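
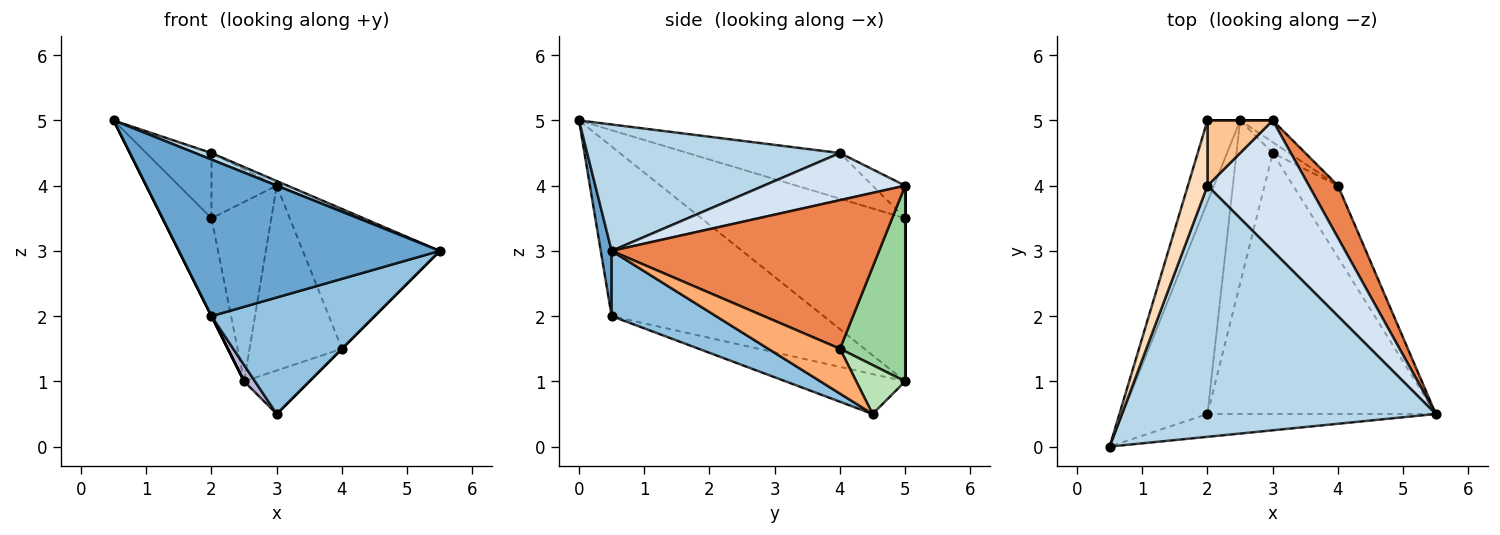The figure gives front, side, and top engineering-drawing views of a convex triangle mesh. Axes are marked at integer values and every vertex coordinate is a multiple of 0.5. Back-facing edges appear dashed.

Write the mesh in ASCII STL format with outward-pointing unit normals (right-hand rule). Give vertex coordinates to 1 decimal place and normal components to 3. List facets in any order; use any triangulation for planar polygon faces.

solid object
 facet normal 0.041 -0.989 -0.144
  outer loop
   vertex 2.0 0.5 2.0
   vertex 5.5 0.5 3.0
   vertex 0.5 0.0 5.0
  endloop
 endfacet
 facet normal 0.252 -0.394 -0.884
  outer loop
   vertex 2.0 0.5 2.0
   vertex 3.0 4.5 0.5
   vertex 5.5 0.5 3.0
  endloop
 endfacet
 facet normal 0.373 -0.024 0.927
  outer loop
   vertex 2.0 4.0 4.5
   vertex 0.5 0.0 5.0
   vertex 5.5 0.5 3.0
  endloop
 endfacet
 facet normal 0.421 0.032 0.907
  outer loop
   vertex 2.0 4.0 4.5
   vertex 5.5 0.5 3.0
   vertex 3.0 5.0 4.0
  endloop
 endfacet
 facet normal 0.877 0.449 0.171
  outer loop
   vertex 4.0 4.0 1.5
   vertex 3.0 5.0 4.0
   vertex 5.5 0.5 3.0
  endloop
 endfacet
 facet normal 0.707 0.000 -0.707
  outer loop
   vertex 4.0 4.0 1.5
   vertex 5.5 0.5 3.0
   vertex 3.0 4.5 0.5
  endloop
 endfacet
 facet normal -0.333 0.667 0.667
  outer loop
   vertex 2.0 5.0 3.5
   vertex 2.0 4.0 4.5
   vertex 3.0 5.0 4.0
  endloop
 endfacet
 facet normal -0.855 0.367 0.367
  outer loop
   vertex 2.0 5.0 3.5
   vertex 0.5 0.0 5.0
   vertex 2.0 4.0 4.5
  endloop
 endfacet
 facet normal 0.000 1.000 0.000
  outer loop
   vertex 2.5 5.0 1.0
   vertex 2.0 5.0 3.5
   vertex 3.0 5.0 4.0
  endloop
 endfacet
 facet normal 0.574 0.813 -0.096
  outer loop
   vertex 2.5 5.0 1.0
   vertex 3.0 5.0 4.0
   vertex 4.0 4.0 1.5
  endloop
 endfacet
 facet normal 0.588 0.784 -0.196
  outer loop
   vertex 2.5 5.0 1.0
   vertex 4.0 4.0 1.5
   vertex 3.0 4.5 0.5
  endloop
 endfacet
 facet normal -0.955 0.229 -0.191
  outer loop
   vertex 2.5 5.0 1.0
   vertex 0.5 0.0 5.0
   vertex 2.0 5.0 3.5
  endloop
 endfacet
 facet normal -0.894 0.000 -0.447
  outer loop
   vertex 2.5 5.0 1.0
   vertex 2.0 0.5 2.0
   vertex 0.5 0.0 5.0
  endloop
 endfacet
 facet normal -0.738 -0.067 -0.671
  outer loop
   vertex 2.5 5.0 1.0
   vertex 3.0 4.5 0.5
   vertex 2.0 0.5 2.0
  endloop
 endfacet
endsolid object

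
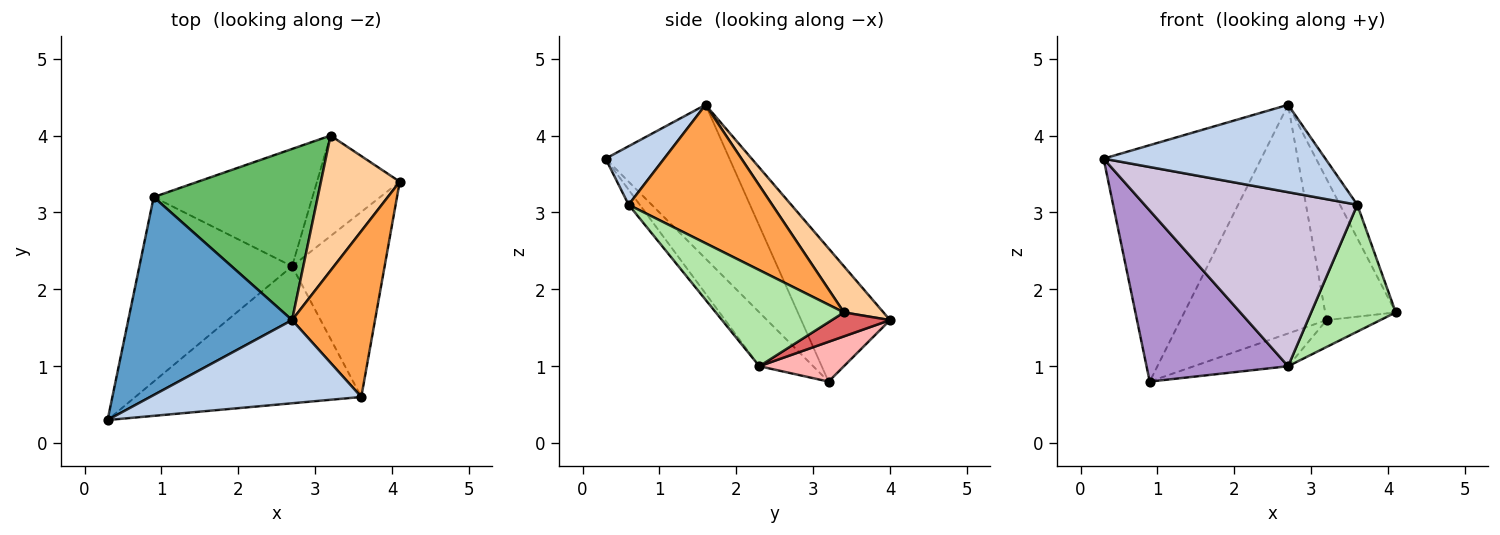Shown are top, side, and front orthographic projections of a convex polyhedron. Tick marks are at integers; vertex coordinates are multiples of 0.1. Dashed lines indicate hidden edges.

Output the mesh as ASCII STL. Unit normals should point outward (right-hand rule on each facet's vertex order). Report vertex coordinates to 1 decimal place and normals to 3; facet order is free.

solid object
 facet normal -0.516 0.657 0.550
  outer loop
   vertex 2.7 1.6 4.4
   vertex 0.9 3.2 0.8
   vertex 0.3 0.3 3.7
  endloop
 endfacet
 facet normal 0.188 -0.711 0.677
  outer loop
   vertex 3.6 0.6 3.1
   vertex 2.7 1.6 4.4
   vertex 0.3 0.3 3.7
  endloop
 endfacet
 facet normal 0.853 0.103 0.511
  outer loop
   vertex 3.6 0.6 3.1
   vertex 4.1 3.4 1.7
   vertex 2.7 1.6 4.4
  endloop
 endfacet
 facet normal 0.375 0.670 0.641
  outer loop
   vertex 3.2 4.0 1.6
   vertex 2.7 1.6 4.4
   vertex 4.1 3.4 1.7
  endloop
 endfacet
 facet normal -0.438 0.720 0.539
  outer loop
   vertex 3.2 4.0 1.6
   vertex 0.9 3.2 0.8
   vertex 2.7 1.6 4.4
  endloop
 endfacet
 facet normal 0.651 -0.429 -0.626
  outer loop
   vertex 2.7 2.3 1.0
   vertex 4.1 3.4 1.7
   vertex 3.6 0.6 3.1
  endloop
 endfacet
 facet normal 0.269 0.249 -0.930
  outer loop
   vertex 2.7 2.3 1.0
   vertex 3.2 4.0 1.6
   vertex 4.1 3.4 1.7
  endloop
 endfacet
 facet normal 0.235 0.261 -0.936
  outer loop
   vertex 2.7 2.3 1.0
   vertex 0.9 3.2 0.8
   vertex 3.2 4.0 1.6
  endloop
 endfacet
 facet normal -0.250 -0.658 -0.710
  outer loop
   vertex 2.7 2.3 1.0
   vertex 0.3 0.3 3.7
   vertex 0.9 3.2 0.8
  endloop
 endfacet
 facet normal -0.041 -0.785 -0.618
  outer loop
   vertex 2.7 2.3 1.0
   vertex 3.6 0.6 3.1
   vertex 0.3 0.3 3.7
  endloop
 endfacet
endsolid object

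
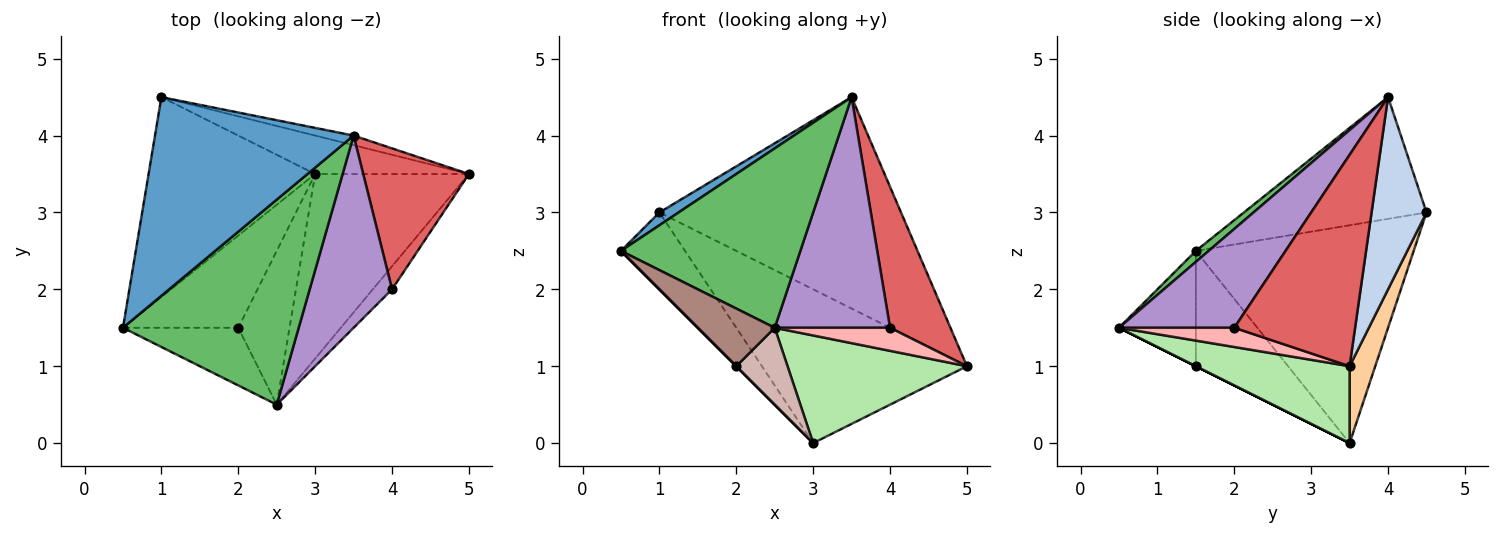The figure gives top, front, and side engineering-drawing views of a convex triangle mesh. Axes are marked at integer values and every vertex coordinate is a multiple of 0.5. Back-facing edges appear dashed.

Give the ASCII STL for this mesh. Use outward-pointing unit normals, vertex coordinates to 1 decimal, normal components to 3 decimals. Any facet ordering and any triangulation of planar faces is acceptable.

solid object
 facet normal -0.522 -0.055 0.851
  outer loop
   vertex 3.5 4.0 4.5
   vertex 1.0 4.5 3.0
   vertex 0.5 1.5 2.5
  endloop
 endfacet
 facet normal 0.221 0.974 -0.044
  outer loop
   vertex 3.5 4.0 4.5
   vertex 5.0 3.5 1.0
   vertex 1.0 4.5 3.0
  endloop
 endfacet
 facet normal -0.774 0.228 -0.592
  outer loop
   vertex 3.0 3.5 0.0
   vertex 0.5 1.5 2.5
   vertex 1.0 4.5 3.0
  endloop
 endfacet
 facet normal 0.120 0.963 -0.241
  outer loop
   vertex 3.0 3.5 0.0
   vertex 1.0 4.5 3.0
   vertex 5.0 3.5 1.0
  endloop
 endfacet
 facet normal 0.047 -0.658 0.752
  outer loop
   vertex 2.5 0.5 1.5
   vertex 3.5 4.0 4.5
   vertex 0.5 1.5 2.5
  endloop
 endfacet
 facet normal 0.396 -0.463 -0.793
  outer loop
   vertex 2.5 0.5 1.5
   vertex 3.0 3.5 0.0
   vertex 5.0 3.5 1.0
  endloop
 endfacet
 facet normal 0.816 -0.408 0.408
  outer loop
   vertex 4.0 2.0 1.5
   vertex 5.0 3.5 1.0
   vertex 3.5 4.0 4.5
  endloop
 endfacet
 facet normal 0.577 -0.577 -0.577
  outer loop
   vertex 4.0 2.0 1.5
   vertex 2.5 0.5 1.5
   vertex 5.0 3.5 1.0
  endloop
 endfacet
 facet normal 0.609 -0.609 0.508
  outer loop
   vertex 4.0 2.0 1.5
   vertex 3.5 4.0 4.5
   vertex 2.5 0.5 1.5
  endloop
 endfacet
 facet normal -0.707 0.000 -0.707
  outer loop
   vertex 2.0 1.5 1.0
   vertex 0.5 1.5 2.5
   vertex 3.0 3.5 0.0
  endloop
 endfacet
 facet normal -0.577 -0.577 -0.577
  outer loop
   vertex 2.0 1.5 1.0
   vertex 2.5 0.5 1.5
   vertex 0.5 1.5 2.5
  endloop
 endfacet
 facet normal 0.000 -0.447 -0.894
  outer loop
   vertex 2.0 1.5 1.0
   vertex 3.0 3.5 0.0
   vertex 2.5 0.5 1.5
  endloop
 endfacet
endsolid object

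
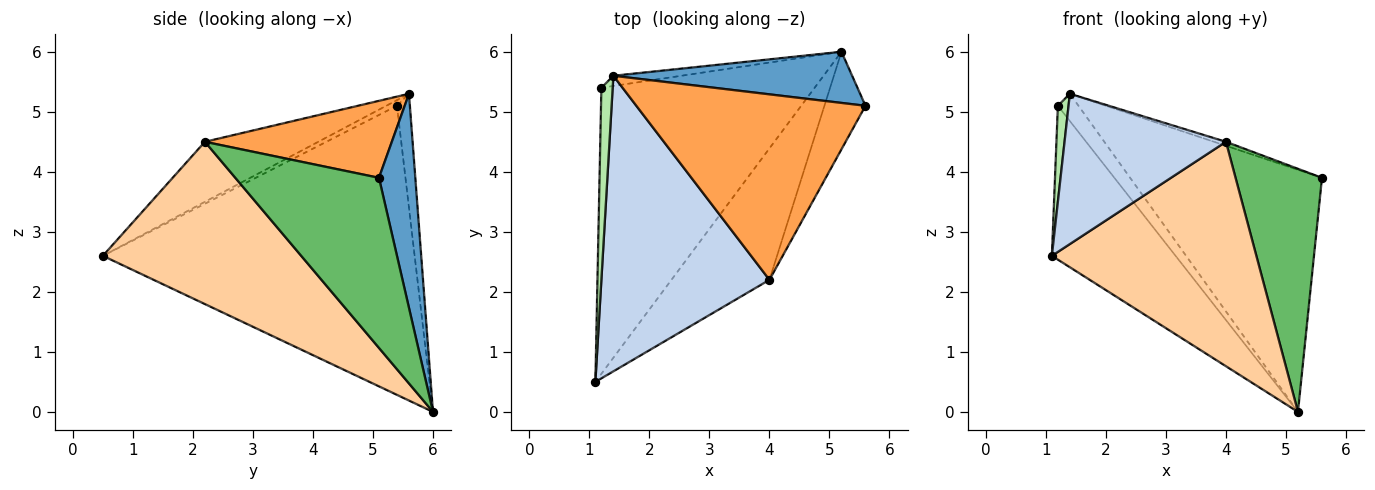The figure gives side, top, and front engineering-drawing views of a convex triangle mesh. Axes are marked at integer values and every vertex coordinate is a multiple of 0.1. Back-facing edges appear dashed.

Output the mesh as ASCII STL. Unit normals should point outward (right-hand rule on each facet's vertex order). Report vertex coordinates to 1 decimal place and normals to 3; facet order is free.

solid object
 facet normal 0.182 0.962 0.203
  outer loop
   vertex 5.2 6.0 0.0
   vertex 1.4 5.6 5.3
   vertex 5.6 5.1 3.9
  endloop
 endfacet
 facet normal -0.303 -0.432 0.849
  outer loop
   vertex 4.0 2.2 4.5
   vertex 1.4 5.6 5.3
   vertex 1.1 0.5 2.6
  endloop
 endfacet
 facet normal 0.318 0.020 0.948
  outer loop
   vertex 4.0 2.2 4.5
   vertex 5.6 5.1 3.9
   vertex 1.4 5.6 5.3
  endloop
 endfacet
 facet normal 0.642 -0.662 -0.388
  outer loop
   vertex 4.0 2.2 4.5
   vertex 1.1 0.5 2.6
   vertex 5.2 6.0 0.0
  endloop
 endfacet
 facet normal 0.839 -0.505 -0.203
  outer loop
   vertex 4.0 2.2 4.5
   vertex 5.2 6.0 0.0
   vertex 5.6 5.1 3.9
  endloop
 endfacet
 facet normal -0.408 -0.408 0.816
  outer loop
   vertex 1.2 5.4 5.1
   vertex 1.1 0.5 2.6
   vertex 1.4 5.6 5.3
  endloop
 endfacet
 facet normal -0.767 0.304 -0.565
  outer loop
   vertex 1.2 5.4 5.1
   vertex 5.2 6.0 0.0
   vertex 1.1 0.5 2.6
  endloop
 endfacet
 facet normal -0.506 0.808 -0.302
  outer loop
   vertex 1.2 5.4 5.1
   vertex 1.4 5.6 5.3
   vertex 5.2 6.0 0.0
  endloop
 endfacet
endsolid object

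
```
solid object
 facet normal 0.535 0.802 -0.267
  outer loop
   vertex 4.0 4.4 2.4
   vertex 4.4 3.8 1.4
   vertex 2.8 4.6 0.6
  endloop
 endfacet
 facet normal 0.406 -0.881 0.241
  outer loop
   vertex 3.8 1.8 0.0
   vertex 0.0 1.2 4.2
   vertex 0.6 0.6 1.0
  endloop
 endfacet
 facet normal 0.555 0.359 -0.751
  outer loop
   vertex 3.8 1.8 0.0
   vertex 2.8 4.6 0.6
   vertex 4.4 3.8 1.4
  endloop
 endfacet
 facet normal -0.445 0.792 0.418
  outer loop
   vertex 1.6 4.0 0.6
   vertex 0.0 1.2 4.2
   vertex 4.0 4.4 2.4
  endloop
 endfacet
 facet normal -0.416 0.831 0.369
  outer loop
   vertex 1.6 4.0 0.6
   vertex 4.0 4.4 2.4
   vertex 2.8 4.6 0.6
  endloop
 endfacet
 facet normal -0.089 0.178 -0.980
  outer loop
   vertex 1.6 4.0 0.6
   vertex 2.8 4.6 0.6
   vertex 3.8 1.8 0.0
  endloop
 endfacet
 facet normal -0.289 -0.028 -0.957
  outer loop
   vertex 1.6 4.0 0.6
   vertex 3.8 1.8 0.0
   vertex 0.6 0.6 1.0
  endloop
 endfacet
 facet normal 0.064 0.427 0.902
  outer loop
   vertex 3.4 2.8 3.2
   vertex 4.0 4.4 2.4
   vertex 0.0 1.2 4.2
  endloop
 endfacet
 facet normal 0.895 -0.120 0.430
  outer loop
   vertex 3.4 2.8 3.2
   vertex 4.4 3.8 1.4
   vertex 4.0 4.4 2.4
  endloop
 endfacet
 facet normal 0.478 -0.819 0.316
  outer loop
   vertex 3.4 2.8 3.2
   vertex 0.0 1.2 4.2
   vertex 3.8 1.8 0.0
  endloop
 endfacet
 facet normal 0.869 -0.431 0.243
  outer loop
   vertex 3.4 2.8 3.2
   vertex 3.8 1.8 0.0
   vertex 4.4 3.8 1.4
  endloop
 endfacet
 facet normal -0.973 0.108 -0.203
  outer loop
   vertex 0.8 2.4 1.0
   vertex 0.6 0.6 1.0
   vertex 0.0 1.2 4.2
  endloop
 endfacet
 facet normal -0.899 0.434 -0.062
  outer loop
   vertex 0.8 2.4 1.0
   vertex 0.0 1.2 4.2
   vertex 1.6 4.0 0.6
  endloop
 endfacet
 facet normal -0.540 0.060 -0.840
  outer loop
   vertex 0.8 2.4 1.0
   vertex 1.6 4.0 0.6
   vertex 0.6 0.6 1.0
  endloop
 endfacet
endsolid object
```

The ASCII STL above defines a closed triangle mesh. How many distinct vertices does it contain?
9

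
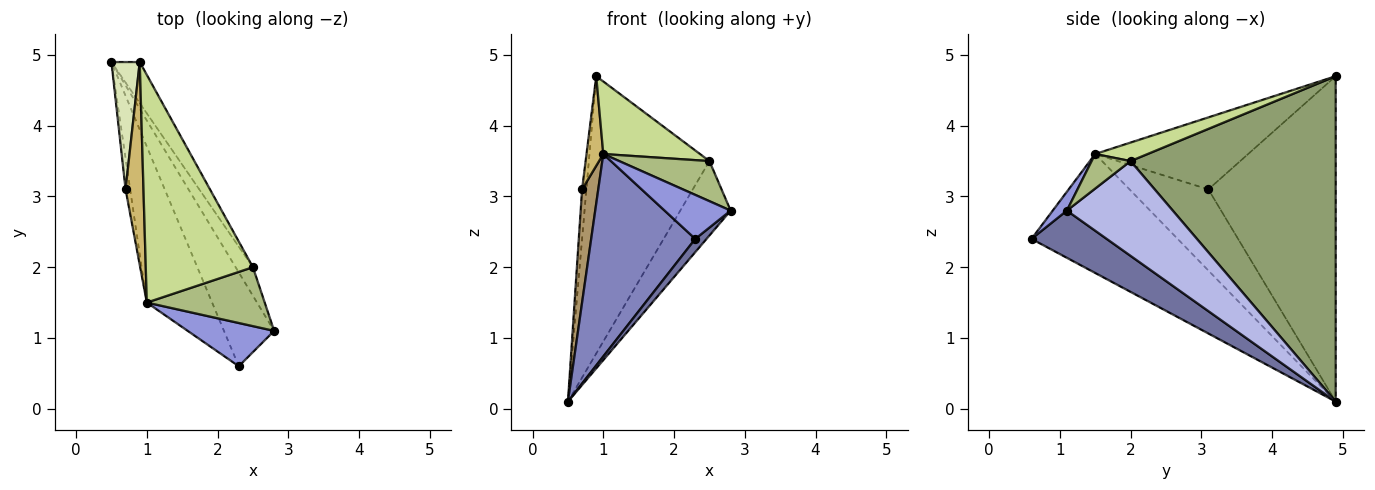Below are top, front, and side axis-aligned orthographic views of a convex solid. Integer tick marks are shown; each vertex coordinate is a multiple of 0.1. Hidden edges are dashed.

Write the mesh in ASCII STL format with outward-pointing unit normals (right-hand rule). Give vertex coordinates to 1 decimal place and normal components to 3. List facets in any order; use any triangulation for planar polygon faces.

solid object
 facet normal 0.682 -0.102 -0.724
  outer loop
   vertex 2.3 0.6 2.4
   vertex 0.5 4.9 0.1
   vertex 2.8 1.1 2.8
  endloop
 endfacet
 facet normal -0.744 -0.530 -0.408
  outer loop
   vertex 1.0 1.5 3.6
   vertex 0.5 4.9 0.1
   vertex 2.3 0.6 2.4
  endloop
 endfacet
 facet normal 0.151 -0.705 0.693
  outer loop
   vertex 1.0 1.5 3.6
   vertex 2.3 0.6 2.4
   vertex 2.8 1.1 2.8
  endloop
 endfacet
 facet normal 0.891 0.424 -0.163
  outer loop
   vertex 2.5 2.0 3.5
   vertex 2.8 1.1 2.8
   vertex 0.5 4.9 0.1
  endloop
 endfacet
 facet normal 0.860 0.505 -0.075
  outer loop
   vertex 2.5 2.0 3.5
   vertex 0.5 4.9 0.1
   vertex 0.9 4.9 4.7
  endloop
 endfacet
 facet normal 0.236 -0.546 0.804
  outer loop
   vertex 2.5 2.0 3.5
   vertex 1.0 1.5 3.6
   vertex 2.8 1.1 2.8
  endloop
 endfacet
 facet normal 0.162 -0.299 0.940
  outer loop
   vertex 2.5 2.0 3.5
   vertex 0.9 4.9 4.7
   vertex 1.0 1.5 3.6
  endloop
 endfacet
 facet normal -0.996 0.034 0.087
  outer loop
   vertex 0.7 3.1 3.1
   vertex 0.9 4.9 4.7
   vertex 0.5 4.9 0.1
  endloop
 endfacet
 facet normal -0.978 -0.201 -0.055
  outer loop
   vertex 0.7 3.1 3.1
   vertex 0.5 4.9 0.1
   vertex 1.0 1.5 3.6
  endloop
 endfacet
 facet normal -0.965 -0.106 0.240
  outer loop
   vertex 0.7 3.1 3.1
   vertex 1.0 1.5 3.6
   vertex 0.9 4.9 4.7
  endloop
 endfacet
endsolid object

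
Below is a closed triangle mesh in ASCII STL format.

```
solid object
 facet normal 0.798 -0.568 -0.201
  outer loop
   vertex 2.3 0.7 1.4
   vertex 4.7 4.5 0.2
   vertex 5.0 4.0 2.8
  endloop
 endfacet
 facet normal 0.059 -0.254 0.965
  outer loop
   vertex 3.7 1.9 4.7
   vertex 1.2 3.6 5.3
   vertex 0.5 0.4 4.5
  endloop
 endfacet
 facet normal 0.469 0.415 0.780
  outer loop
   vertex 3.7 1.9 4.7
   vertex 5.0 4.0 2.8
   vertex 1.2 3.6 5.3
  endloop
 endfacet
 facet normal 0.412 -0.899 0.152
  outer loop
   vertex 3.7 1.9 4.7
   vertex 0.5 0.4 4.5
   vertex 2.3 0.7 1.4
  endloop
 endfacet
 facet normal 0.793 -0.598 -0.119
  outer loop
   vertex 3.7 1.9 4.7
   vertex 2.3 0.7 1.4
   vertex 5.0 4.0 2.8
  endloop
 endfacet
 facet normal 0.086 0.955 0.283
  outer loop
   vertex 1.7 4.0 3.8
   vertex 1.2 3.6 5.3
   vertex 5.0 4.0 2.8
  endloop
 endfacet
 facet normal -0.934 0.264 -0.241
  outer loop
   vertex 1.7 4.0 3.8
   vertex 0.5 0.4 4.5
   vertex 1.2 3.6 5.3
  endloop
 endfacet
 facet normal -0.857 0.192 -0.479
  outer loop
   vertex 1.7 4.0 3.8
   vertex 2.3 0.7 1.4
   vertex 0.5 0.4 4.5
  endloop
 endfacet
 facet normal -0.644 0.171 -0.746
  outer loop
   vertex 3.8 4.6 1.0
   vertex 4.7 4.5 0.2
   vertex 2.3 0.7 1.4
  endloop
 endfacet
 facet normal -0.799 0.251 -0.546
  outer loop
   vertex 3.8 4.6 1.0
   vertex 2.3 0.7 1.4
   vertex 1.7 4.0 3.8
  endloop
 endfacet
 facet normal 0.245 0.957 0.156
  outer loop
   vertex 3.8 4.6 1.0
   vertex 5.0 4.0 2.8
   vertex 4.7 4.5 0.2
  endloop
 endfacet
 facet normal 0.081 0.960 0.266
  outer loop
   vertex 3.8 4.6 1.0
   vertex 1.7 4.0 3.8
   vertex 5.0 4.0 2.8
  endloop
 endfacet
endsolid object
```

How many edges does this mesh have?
18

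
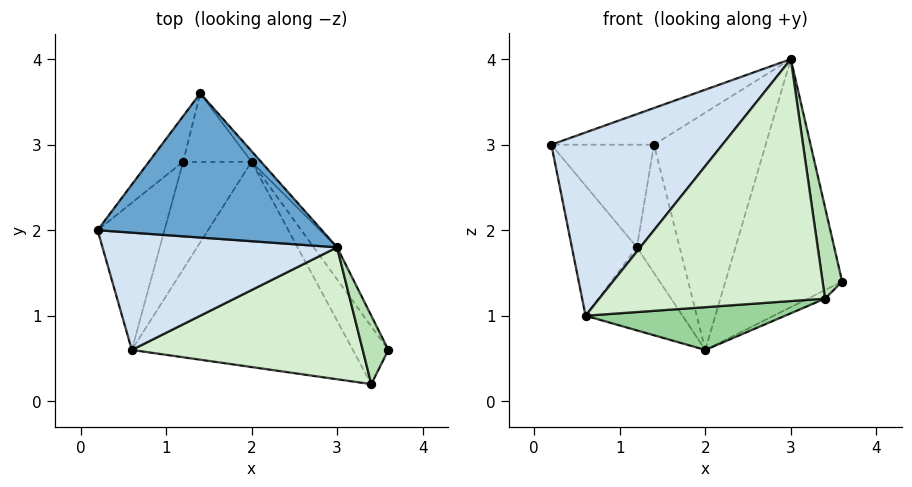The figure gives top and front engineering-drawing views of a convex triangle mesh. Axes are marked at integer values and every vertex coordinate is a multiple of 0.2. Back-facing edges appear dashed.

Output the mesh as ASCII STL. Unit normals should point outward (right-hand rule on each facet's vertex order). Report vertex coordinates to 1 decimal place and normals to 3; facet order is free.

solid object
 facet normal -0.312 0.234 0.921
  outer loop
   vertex 3.0 1.8 4.0
   vertex 1.4 3.6 3.0
   vertex 0.2 2.0 3.0
  endloop
 endfacet
 facet normal 0.819 0.569 -0.074
  outer loop
   vertex 2.0 2.8 0.6
   vertex 3.0 1.8 4.0
   vertex 3.6 0.6 1.4
  endloop
 endfacet
 facet normal 0.755 0.655 -0.029
  outer loop
   vertex 2.0 2.8 0.6
   vertex 1.4 3.6 3.0
   vertex 3.0 1.8 4.0
  endloop
 endfacet
 facet normal -0.245 -0.817 0.523
  outer loop
   vertex 0.6 0.6 1.0
   vertex 3.0 1.8 4.0
   vertex 0.2 2.0 3.0
  endloop
 endfacet
 facet normal -0.773 0.580 -0.258
  outer loop
   vertex 1.2 2.8 1.8
   vertex 0.2 2.0 3.0
   vertex 1.4 3.6 3.0
  endloop
 endfacet
 facet normal -0.577 0.721 -0.384
  outer loop
   vertex 1.2 2.8 1.8
   vertex 1.4 3.6 3.0
   vertex 2.0 2.8 0.6
  endloop
 endfacet
 facet normal -0.819 0.380 -0.430
  outer loop
   vertex 1.2 2.8 1.8
   vertex 0.6 0.6 1.0
   vertex 0.2 2.0 3.0
  endloop
 endfacet
 facet normal -0.765 0.394 -0.510
  outer loop
   vertex 1.2 2.8 1.8
   vertex 2.0 2.8 0.6
   vertex 0.6 0.6 1.0
  endloop
 endfacet
 facet normal 0.571 0.120 -0.812
  outer loop
   vertex 3.4 0.2 1.2
   vertex 2.0 2.8 0.6
   vertex 3.6 0.6 1.4
  endloop
 endfacet
 facet normal 0.041 -0.204 -0.978
  outer loop
   vertex 3.4 0.2 1.2
   vertex 0.6 0.6 1.0
   vertex 2.0 2.8 0.6
  endloop
 endfacet
 facet normal 0.707 -0.566 0.424
  outer loop
   vertex 3.4 0.2 1.2
   vertex 3.6 0.6 1.4
   vertex 3.0 1.8 4.0
  endloop
 endfacet
 facet normal -0.158 -0.867 0.473
  outer loop
   vertex 3.4 0.2 1.2
   vertex 3.0 1.8 4.0
   vertex 0.6 0.6 1.0
  endloop
 endfacet
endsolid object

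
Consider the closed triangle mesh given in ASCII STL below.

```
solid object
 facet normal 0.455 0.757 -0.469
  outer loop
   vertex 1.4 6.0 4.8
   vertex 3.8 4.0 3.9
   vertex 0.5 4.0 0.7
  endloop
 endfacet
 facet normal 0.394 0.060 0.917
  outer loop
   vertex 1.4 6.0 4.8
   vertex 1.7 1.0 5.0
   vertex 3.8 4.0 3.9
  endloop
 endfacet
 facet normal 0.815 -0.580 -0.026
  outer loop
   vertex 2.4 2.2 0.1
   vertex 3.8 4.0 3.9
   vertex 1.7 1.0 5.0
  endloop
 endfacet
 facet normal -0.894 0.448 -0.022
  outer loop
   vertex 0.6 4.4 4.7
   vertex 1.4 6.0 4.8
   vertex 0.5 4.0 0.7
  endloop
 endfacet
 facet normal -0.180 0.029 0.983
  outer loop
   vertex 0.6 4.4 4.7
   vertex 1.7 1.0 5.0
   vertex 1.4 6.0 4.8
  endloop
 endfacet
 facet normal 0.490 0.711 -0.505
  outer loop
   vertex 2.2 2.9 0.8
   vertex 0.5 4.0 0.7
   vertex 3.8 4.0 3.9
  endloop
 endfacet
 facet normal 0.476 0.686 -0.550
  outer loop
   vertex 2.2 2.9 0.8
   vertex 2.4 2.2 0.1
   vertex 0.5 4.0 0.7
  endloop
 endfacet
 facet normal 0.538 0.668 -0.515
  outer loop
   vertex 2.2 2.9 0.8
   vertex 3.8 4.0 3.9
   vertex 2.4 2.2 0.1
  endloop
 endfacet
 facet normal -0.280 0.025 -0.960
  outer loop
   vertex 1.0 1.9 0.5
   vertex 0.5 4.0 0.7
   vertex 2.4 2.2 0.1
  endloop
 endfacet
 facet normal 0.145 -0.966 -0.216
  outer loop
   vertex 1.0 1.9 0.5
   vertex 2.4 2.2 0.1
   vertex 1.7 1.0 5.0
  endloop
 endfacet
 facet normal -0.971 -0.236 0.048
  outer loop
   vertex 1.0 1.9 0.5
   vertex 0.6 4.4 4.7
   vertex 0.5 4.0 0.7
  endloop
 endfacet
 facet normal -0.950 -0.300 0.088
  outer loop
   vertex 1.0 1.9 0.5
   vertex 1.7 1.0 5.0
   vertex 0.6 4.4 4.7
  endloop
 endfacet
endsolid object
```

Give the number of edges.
18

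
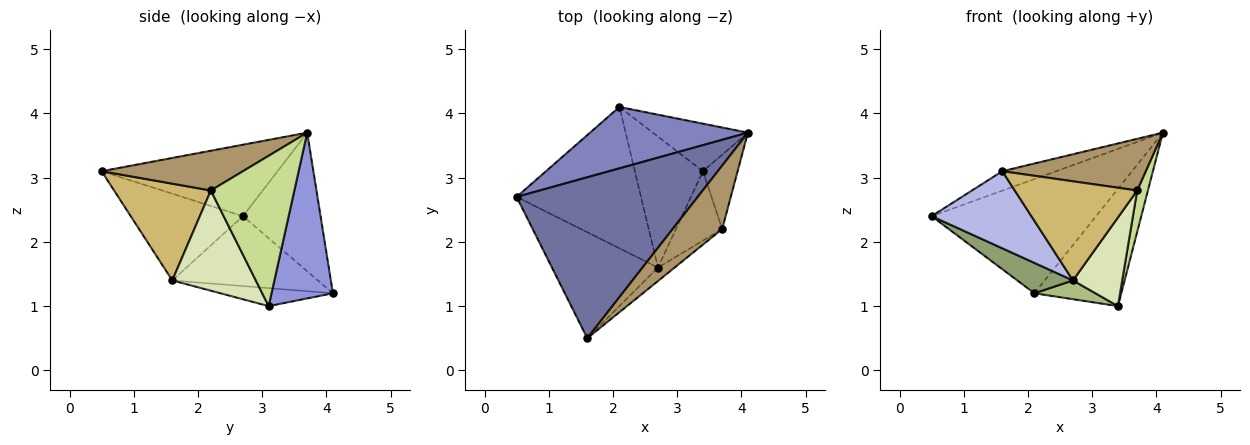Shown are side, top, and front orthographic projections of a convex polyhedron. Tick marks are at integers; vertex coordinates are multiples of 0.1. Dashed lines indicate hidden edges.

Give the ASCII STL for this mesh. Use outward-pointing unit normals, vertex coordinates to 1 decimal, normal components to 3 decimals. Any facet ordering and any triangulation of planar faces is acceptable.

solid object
 facet normal -0.365 0.112 0.924
  outer loop
   vertex 1.6 0.5 3.1
   vertex 4.1 3.7 3.7
   vertex 0.5 2.7 2.4
  endloop
 endfacet
 facet normal -0.384 0.813 0.437
  outer loop
   vertex 2.1 4.1 1.2
   vertex 0.5 2.7 2.4
   vertex 4.1 3.7 3.7
  endloop
 endfacet
 facet normal 0.548 0.775 -0.314
  outer loop
   vertex 2.1 4.1 1.2
   vertex 4.1 3.7 3.7
   vertex 3.4 3.1 1.0
  endloop
 endfacet
 facet normal -0.552 -0.491 -0.674
  outer loop
   vertex 2.7 1.6 1.4
   vertex 1.6 0.5 3.1
   vertex 0.5 2.7 2.4
  endloop
 endfacet
 facet normal -0.482 -0.184 -0.857
  outer loop
   vertex 2.7 1.6 1.4
   vertex 0.5 2.7 2.4
   vertex 2.1 4.1 1.2
  endloop
 endfacet
 facet normal -0.253 -0.137 -0.958
  outer loop
   vertex 2.7 1.6 1.4
   vertex 2.1 4.1 1.2
   vertex 3.4 3.1 1.0
  endloop
 endfacet
 facet normal 0.967 -0.124 -0.223
  outer loop
   vertex 3.7 2.2 2.8
   vertex 3.4 3.1 1.0
   vertex 4.1 3.7 3.7
  endloop
 endfacet
 facet normal 0.800 -0.472 -0.369
  outer loop
   vertex 3.7 2.2 2.8
   vertex 2.7 1.6 1.4
   vertex 3.4 3.1 1.0
  endloop
 endfacet
 facet normal 0.528 -0.536 0.659
  outer loop
   vertex 3.7 2.2 2.8
   vertex 4.1 3.7 3.7
   vertex 1.6 0.5 3.1
  endloop
 endfacet
 facet normal 0.616 -0.780 -0.106
  outer loop
   vertex 3.7 2.2 2.8
   vertex 1.6 0.5 3.1
   vertex 2.7 1.6 1.4
  endloop
 endfacet
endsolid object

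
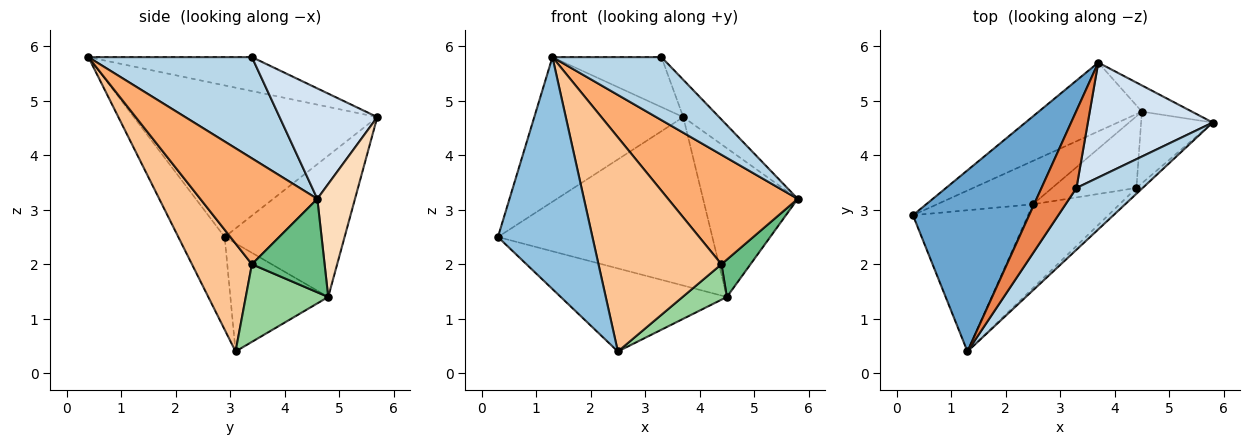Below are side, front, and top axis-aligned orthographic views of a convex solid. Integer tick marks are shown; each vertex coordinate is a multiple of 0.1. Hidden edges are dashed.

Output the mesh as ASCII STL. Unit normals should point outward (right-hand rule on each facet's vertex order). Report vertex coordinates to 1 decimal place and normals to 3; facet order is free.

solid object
 facet normal -0.714 0.437 0.547
  outer loop
   vertex 3.7 5.7 4.7
   vertex 0.3 2.9 2.5
   vertex 1.3 0.4 5.8
  endloop
 endfacet
 facet normal -0.386 -0.788 -0.480
  outer loop
   vertex 2.5 3.1 0.4
   vertex 1.3 0.4 5.8
   vertex 0.3 2.9 2.5
  endloop
 endfacet
 facet normal 0.731 -0.487 0.478
  outer loop
   vertex 3.3 3.4 5.8
   vertex 1.3 0.4 5.8
   vertex 5.8 4.6 3.2
  endloop
 endfacet
 facet normal 0.644 0.236 0.728
  outer loop
   vertex 3.3 3.4 5.8
   vertex 5.8 4.6 3.2
   vertex 3.7 5.7 4.7
  endloop
 endfacet
 facet normal -0.632 0.421 0.651
  outer loop
   vertex 3.3 3.4 5.8
   vertex 3.7 5.7 4.7
   vertex 1.3 0.4 5.8
  endloop
 endfacet
 facet normal 0.670 -0.742 -0.039
  outer loop
   vertex 4.4 3.4 2.0
   vertex 5.8 4.6 3.2
   vertex 1.3 0.4 5.8
  endloop
 endfacet
 facet normal 0.413 -0.848 -0.332
  outer loop
   vertex 4.4 3.4 2.0
   vertex 1.3 0.4 5.8
   vertex 2.5 3.1 0.4
  endloop
 endfacet
 facet normal 0.365 0.917 -0.162
  outer loop
   vertex 4.5 4.8 1.4
   vertex 3.7 5.7 4.7
   vertex 5.8 4.6 3.2
  endloop
 endfacet
 facet normal 0.756 -0.303 -0.580
  outer loop
   vertex 4.5 4.8 1.4
   vertex 5.8 4.6 3.2
   vertex 4.4 3.4 2.0
  endloop
 endfacet
 facet normal 0.636 -0.342 -0.692
  outer loop
   vertex 4.5 4.8 1.4
   vertex 4.4 3.4 2.0
   vertex 2.5 3.1 0.4
  endloop
 endfacet
 facet normal -0.460 0.822 -0.336
  outer loop
   vertex 4.5 4.8 1.4
   vertex 0.3 2.9 2.5
   vertex 3.7 5.7 4.7
  endloop
 endfacet
 facet normal -0.463 0.786 -0.410
  outer loop
   vertex 4.5 4.8 1.4
   vertex 2.5 3.1 0.4
   vertex 0.3 2.9 2.5
  endloop
 endfacet
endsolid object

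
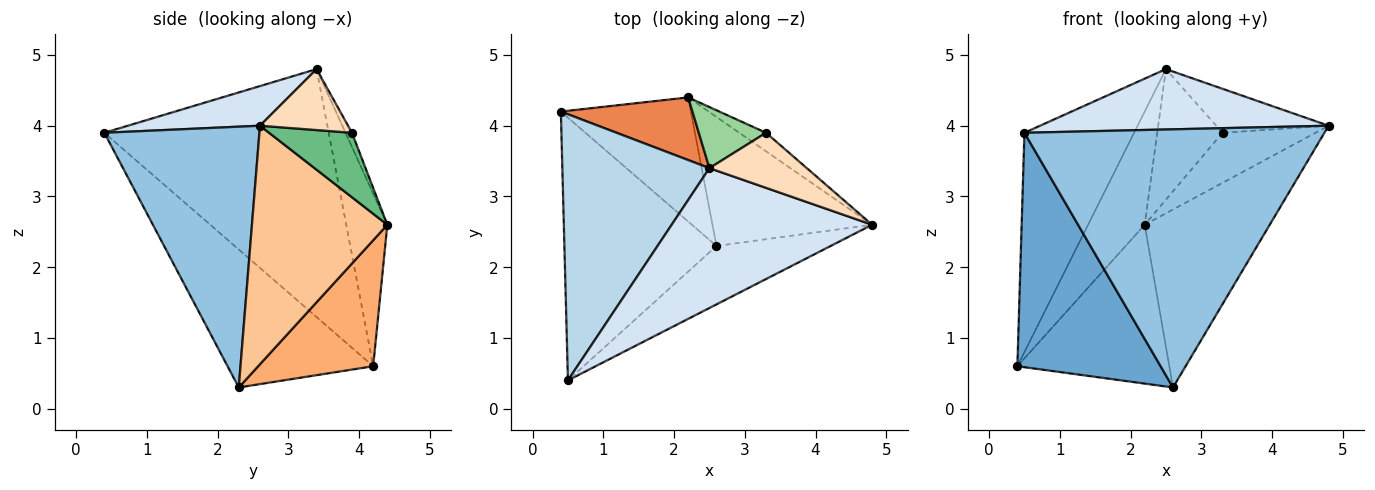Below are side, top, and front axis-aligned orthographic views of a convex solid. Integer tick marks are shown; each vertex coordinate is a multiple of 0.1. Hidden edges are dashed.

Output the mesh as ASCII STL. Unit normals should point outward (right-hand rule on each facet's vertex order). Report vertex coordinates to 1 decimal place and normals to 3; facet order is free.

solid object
 facet normal -0.560 -0.551 -0.618
  outer loop
   vertex 2.6 2.3 0.3
   vertex 0.5 0.4 3.9
   vertex 0.4 4.2 0.6
  endloop
 endfacet
 facet normal 0.450 -0.871 -0.197
  outer loop
   vertex 2.6 2.3 0.3
   vertex 4.8 2.6 4.0
   vertex 0.5 0.4 3.9
  endloop
 endfacet
 facet normal -0.793 0.388 0.470
  outer loop
   vertex 2.5 3.4 4.8
   vertex 0.4 4.2 0.6
   vertex 0.5 0.4 3.9
  endloop
 endfacet
 facet normal 0.179 -0.390 0.903
  outer loop
   vertex 2.5 3.4 4.8
   vertex 0.5 0.4 3.9
   vertex 4.8 2.6 4.0
  endloop
 endfacet
 facet normal -0.536 0.738 0.409
  outer loop
   vertex 2.2 4.4 2.6
   vertex 0.4 4.2 0.6
   vertex 2.5 3.4 4.8
  endloop
 endfacet
 facet normal 0.512 0.677 -0.529
  outer loop
   vertex 2.2 4.4 2.6
   vertex 2.6 2.3 0.3
   vertex 0.4 4.2 0.6
  endloop
 endfacet
 facet normal 0.659 0.609 -0.441
  outer loop
   vertex 2.2 4.4 2.6
   vertex 4.8 2.6 4.0
   vertex 2.6 2.3 0.3
  endloop
 endfacet
 facet normal 0.439 0.561 0.702
  outer loop
   vertex 3.3 3.9 3.9
   vertex 2.5 3.4 4.8
   vertex 4.8 2.6 4.0
  endloop
 endfacet
 facet normal 0.641 0.720 -0.266
  outer loop
   vertex 3.3 3.9 3.9
   vertex 4.8 2.6 4.0
   vertex 2.2 4.4 2.6
  endloop
 endfacet
 facet normal -0.089 0.902 0.422
  outer loop
   vertex 3.3 3.9 3.9
   vertex 2.2 4.4 2.6
   vertex 2.5 3.4 4.8
  endloop
 endfacet
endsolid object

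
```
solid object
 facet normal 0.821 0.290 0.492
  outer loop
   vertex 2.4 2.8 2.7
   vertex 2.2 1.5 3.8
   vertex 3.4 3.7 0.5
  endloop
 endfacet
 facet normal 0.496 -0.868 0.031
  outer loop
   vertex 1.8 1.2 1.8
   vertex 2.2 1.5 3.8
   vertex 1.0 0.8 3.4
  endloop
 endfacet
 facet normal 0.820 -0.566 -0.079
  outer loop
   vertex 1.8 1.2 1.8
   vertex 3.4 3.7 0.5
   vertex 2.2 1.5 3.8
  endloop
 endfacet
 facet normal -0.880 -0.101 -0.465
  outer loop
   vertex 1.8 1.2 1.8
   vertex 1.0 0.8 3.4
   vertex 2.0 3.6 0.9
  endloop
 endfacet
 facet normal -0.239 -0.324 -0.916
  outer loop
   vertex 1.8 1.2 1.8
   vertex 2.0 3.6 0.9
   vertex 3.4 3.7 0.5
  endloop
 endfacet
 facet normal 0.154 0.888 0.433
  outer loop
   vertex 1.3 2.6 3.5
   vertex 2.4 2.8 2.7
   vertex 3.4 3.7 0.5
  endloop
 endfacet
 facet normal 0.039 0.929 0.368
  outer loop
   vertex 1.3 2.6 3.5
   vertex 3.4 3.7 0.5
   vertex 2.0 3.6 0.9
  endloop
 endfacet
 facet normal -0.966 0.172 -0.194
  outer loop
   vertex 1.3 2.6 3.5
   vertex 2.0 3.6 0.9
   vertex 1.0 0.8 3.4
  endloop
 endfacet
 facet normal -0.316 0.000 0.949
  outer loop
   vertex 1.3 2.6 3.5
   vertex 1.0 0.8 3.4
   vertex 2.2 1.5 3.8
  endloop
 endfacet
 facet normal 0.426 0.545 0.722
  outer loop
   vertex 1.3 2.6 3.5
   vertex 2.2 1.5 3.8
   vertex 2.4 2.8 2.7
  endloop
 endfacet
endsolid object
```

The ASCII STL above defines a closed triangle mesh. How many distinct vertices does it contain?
7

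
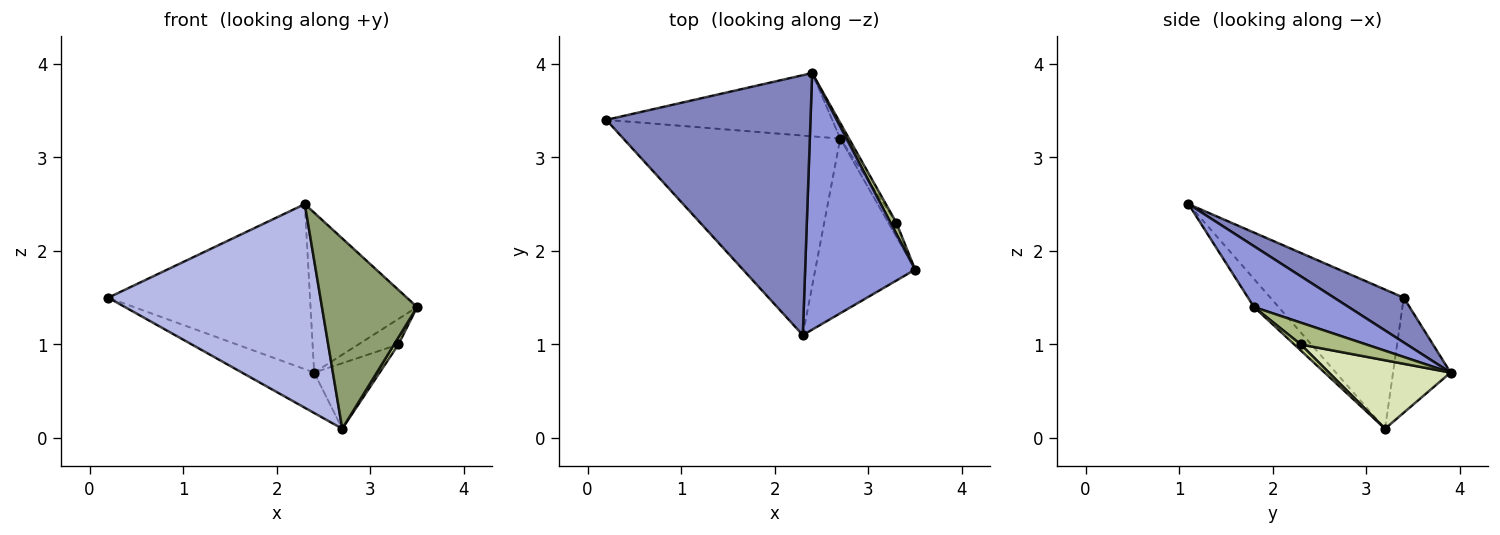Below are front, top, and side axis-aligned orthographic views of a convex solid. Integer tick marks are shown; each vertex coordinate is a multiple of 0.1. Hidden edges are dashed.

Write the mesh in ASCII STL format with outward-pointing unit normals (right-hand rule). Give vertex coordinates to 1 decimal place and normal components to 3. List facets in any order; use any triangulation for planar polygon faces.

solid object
 facet normal -0.394 0.495 -0.774
  outer loop
   vertex 2.7 3.2 0.1
   vertex 0.2 3.4 1.5
   vertex 2.4 3.9 0.7
  endloop
 endfacet
 facet normal 0.182 0.527 0.830
  outer loop
   vertex 2.3 1.1 2.5
   vertex 2.4 3.9 0.7
   vertex 0.2 3.4 1.5
  endloop
 endfacet
 facet normal 0.425 0.479 0.768
  outer loop
   vertex 2.3 1.1 2.5
   vertex 3.5 1.8 1.4
   vertex 2.4 3.9 0.7
  endloop
 endfacet
 facet normal -0.410 -0.652 -0.638
  outer loop
   vertex 2.3 1.1 2.5
   vertex 0.2 3.4 1.5
   vertex 2.7 3.2 0.1
  endloop
 endfacet
 facet normal -0.187 -0.724 -0.664
  outer loop
   vertex 2.3 1.1 2.5
   vertex 2.7 3.2 0.1
   vertex 3.5 1.8 1.4
  endloop
 endfacet
 facet normal 0.832 0.509 0.221
  outer loop
   vertex 3.3 2.3 1.0
   vertex 2.4 3.9 0.7
   vertex 3.5 1.8 1.4
  endloop
 endfacet
 facet normal 0.557 -0.371 -0.743
  outer loop
   vertex 3.3 2.3 1.0
   vertex 3.5 1.8 1.4
   vertex 2.7 3.2 0.1
  endloop
 endfacet
 facet normal 0.875 0.471 -0.112
  outer loop
   vertex 3.3 2.3 1.0
   vertex 2.7 3.2 0.1
   vertex 2.4 3.9 0.7
  endloop
 endfacet
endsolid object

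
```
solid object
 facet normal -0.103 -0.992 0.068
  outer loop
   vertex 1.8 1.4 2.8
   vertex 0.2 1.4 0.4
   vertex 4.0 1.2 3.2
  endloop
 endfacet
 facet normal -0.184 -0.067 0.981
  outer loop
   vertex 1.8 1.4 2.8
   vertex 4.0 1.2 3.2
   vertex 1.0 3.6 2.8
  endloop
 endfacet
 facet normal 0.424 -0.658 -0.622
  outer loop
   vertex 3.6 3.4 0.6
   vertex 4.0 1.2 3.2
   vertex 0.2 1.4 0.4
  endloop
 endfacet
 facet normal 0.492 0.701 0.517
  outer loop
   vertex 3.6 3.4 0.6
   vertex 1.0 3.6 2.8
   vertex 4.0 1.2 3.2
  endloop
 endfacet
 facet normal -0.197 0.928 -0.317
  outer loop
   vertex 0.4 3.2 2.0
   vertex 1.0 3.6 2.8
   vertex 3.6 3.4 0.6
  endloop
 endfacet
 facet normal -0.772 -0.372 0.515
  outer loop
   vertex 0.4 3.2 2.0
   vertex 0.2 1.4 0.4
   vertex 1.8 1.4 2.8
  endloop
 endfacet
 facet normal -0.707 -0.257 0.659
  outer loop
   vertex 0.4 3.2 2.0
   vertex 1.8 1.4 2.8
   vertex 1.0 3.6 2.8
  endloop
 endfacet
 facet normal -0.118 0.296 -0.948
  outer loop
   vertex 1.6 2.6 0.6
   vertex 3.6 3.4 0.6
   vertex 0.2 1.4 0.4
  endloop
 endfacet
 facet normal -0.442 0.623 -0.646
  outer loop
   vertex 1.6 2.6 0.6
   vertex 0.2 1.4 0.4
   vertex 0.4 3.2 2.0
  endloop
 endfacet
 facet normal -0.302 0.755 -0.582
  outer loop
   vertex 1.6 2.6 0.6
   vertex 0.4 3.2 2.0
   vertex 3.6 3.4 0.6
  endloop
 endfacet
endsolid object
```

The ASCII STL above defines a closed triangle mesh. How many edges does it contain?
15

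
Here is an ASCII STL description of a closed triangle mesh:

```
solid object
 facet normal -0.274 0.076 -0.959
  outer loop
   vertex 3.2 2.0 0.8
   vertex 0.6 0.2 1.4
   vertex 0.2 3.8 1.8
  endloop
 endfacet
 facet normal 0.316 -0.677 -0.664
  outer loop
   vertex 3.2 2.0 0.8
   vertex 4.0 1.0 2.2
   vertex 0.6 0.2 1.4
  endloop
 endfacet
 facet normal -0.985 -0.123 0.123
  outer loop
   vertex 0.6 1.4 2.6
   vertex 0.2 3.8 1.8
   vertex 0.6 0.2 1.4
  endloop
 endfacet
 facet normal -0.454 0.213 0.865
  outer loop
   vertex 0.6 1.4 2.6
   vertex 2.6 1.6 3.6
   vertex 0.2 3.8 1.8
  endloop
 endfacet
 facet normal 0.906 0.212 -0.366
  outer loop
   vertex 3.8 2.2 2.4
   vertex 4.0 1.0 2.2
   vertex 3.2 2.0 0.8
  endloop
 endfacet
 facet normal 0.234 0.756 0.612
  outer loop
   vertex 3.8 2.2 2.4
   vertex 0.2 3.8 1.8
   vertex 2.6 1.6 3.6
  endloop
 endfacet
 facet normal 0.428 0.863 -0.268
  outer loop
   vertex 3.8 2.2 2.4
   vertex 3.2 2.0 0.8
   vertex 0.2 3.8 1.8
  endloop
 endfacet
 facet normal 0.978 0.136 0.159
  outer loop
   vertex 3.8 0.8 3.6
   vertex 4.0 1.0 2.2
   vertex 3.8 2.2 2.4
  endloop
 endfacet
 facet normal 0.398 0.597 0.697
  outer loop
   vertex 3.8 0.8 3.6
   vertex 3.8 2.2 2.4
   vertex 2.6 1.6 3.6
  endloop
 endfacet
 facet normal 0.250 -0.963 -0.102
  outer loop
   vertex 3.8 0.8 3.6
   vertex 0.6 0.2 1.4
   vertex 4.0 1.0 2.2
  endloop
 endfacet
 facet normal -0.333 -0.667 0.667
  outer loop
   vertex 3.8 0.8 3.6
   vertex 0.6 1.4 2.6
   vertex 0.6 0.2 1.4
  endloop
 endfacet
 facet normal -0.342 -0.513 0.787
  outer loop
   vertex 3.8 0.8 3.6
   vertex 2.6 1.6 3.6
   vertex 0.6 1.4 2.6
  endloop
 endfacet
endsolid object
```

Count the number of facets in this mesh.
12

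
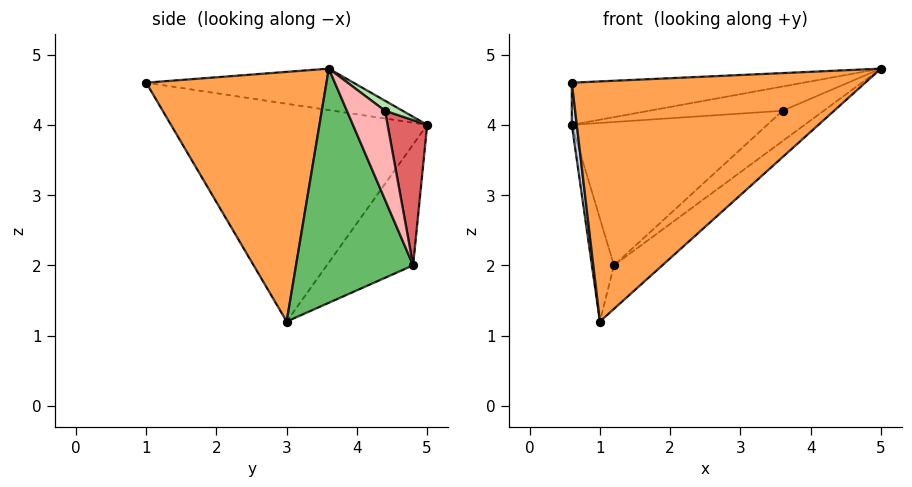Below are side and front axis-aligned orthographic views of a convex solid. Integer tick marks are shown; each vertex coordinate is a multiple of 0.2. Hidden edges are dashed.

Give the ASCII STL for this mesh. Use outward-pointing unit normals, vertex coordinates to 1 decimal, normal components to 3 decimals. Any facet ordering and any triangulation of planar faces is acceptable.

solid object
 facet normal -0.131 0.147 0.980
  outer loop
   vertex 0.6 1.0 4.6
   vertex 5.0 3.6 4.8
   vertex 0.6 5.0 4.0
  endloop
 endfacet
 facet normal -0.992 -0.019 -0.128
  outer loop
   vertex 1.0 3.0 1.2
   vertex 0.6 1.0 4.6
   vertex 0.6 5.0 4.0
  endloop
 endfacet
 facet normal 0.479 -0.780 -0.402
  outer loop
   vertex 1.0 3.0 1.2
   vertex 5.0 3.6 4.8
   vertex 0.6 1.0 4.6
  endloop
 endfacet
 facet normal -0.924 0.236 -0.301
  outer loop
   vertex 1.2 4.8 2.0
   vertex 1.0 3.0 1.2
   vertex 0.6 5.0 4.0
  endloop
 endfacet
 facet normal 0.625 0.258 -0.737
  outer loop
   vertex 1.2 4.8 2.0
   vertex 5.0 3.6 4.8
   vertex 1.0 3.0 1.2
  endloop
 endfacet
 facet normal 0.091 0.695 0.713
  outer loop
   vertex 3.6 4.4 4.2
   vertex 0.6 5.0 4.0
   vertex 5.0 3.6 4.8
  endloop
 endfacet
 facet normal 0.198 0.979 -0.038
  outer loop
   vertex 3.6 4.4 4.2
   vertex 1.2 4.8 2.0
   vertex 0.6 5.0 4.0
  endloop
 endfacet
 facet normal 0.581 0.627 -0.520
  outer loop
   vertex 3.6 4.4 4.2
   vertex 5.0 3.6 4.8
   vertex 1.2 4.8 2.0
  endloop
 endfacet
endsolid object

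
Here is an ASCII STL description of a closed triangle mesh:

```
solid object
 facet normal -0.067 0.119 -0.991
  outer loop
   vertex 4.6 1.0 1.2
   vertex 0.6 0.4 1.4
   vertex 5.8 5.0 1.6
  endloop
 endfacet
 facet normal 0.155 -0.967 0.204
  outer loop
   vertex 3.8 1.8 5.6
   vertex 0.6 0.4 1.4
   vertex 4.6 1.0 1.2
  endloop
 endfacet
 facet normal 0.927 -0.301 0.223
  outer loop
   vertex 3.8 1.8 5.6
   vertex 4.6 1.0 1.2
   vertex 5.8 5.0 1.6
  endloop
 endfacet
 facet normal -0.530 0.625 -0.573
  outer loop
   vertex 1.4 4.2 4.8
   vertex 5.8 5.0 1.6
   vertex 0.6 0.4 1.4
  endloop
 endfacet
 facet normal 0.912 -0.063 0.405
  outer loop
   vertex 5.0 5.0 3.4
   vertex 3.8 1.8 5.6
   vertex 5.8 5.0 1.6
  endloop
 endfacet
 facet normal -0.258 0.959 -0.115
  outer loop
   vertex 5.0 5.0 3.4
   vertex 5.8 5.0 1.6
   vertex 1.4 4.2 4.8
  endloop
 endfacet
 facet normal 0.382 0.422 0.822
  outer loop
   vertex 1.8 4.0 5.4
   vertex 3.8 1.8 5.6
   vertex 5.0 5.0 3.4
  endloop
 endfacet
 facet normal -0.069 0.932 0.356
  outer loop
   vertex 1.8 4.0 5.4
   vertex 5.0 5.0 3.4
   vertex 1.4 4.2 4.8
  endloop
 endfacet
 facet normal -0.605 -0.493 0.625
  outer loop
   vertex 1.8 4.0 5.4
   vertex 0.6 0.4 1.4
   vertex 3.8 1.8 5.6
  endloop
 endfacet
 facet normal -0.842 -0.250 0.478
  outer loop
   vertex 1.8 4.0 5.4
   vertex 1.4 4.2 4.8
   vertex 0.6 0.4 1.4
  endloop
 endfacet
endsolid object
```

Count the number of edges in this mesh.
15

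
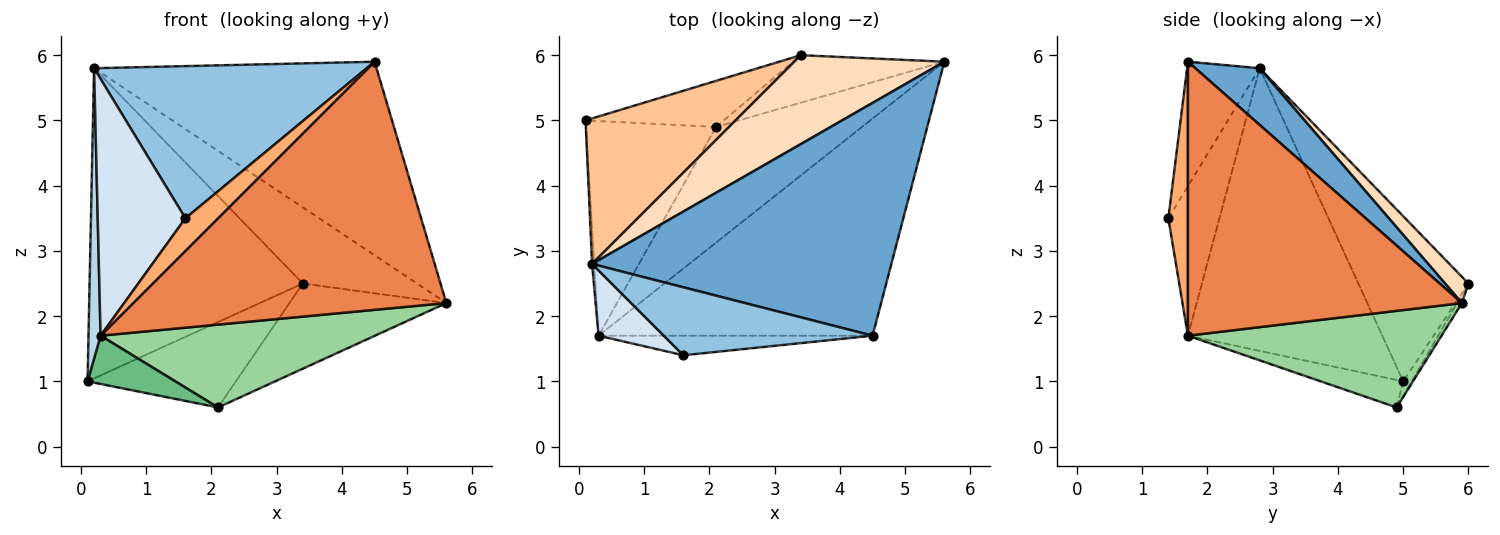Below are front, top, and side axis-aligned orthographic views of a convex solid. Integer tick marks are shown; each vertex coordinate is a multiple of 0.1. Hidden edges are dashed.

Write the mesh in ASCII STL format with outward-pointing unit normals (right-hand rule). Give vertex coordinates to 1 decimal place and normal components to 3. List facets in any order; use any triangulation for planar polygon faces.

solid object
 facet normal 0.144 0.633 0.761
  outer loop
   vertex 0.2 2.8 5.8
   vertex 4.5 1.7 5.9
   vertex 5.6 5.9 2.2
  endloop
 endfacet
 facet normal -0.236 -0.887 0.396
  outer loop
   vertex 0.2 2.8 5.8
   vertex 1.6 1.4 3.5
   vertex 4.5 1.7 5.9
  endloop
 endfacet
 facet normal -0.998 -0.062 -0.008
  outer loop
   vertex 0.3 1.7 1.7
   vertex 0.2 2.8 5.8
   vertex 0.1 5.0 1.0
  endloop
 endfacet
 facet normal -0.492 -0.844 0.214
  outer loop
   vertex 0.3 1.7 1.7
   vertex 1.6 1.4 3.5
   vertex 0.2 2.8 5.8
  endloop
 endfacet
 facet normal 0.550 -0.629 -0.550
  outer loop
   vertex 0.3 1.7 1.7
   vertex 5.6 5.9 2.2
   vertex 4.5 1.7 5.9
  endloop
 endfacet
 facet normal 0.457 -0.762 -0.457
  outer loop
   vertex 0.3 1.7 1.7
   vertex 4.5 1.7 5.9
   vertex 1.6 1.4 3.5
  endloop
 endfacet
 facet normal -0.423 0.820 0.385
  outer loop
   vertex 3.4 6.0 2.5
   vertex 0.1 5.0 1.0
   vertex 0.2 2.8 5.8
  endloop
 endfacet
 facet normal 0.132 0.645 0.753
  outer loop
   vertex 3.4 6.0 2.5
   vertex 0.2 2.8 5.8
   vertex 5.6 5.9 2.2
  endloop
 endfacet
 facet normal -0.202 -0.215 -0.956
  outer loop
   vertex 2.1 4.9 0.6
   vertex 0.3 1.7 1.7
   vertex 0.1 5.0 1.0
  endloop
 endfacet
 facet normal 0.474 -0.513 -0.716
  outer loop
   vertex 2.1 4.9 0.6
   vertex 5.6 5.9 2.2
   vertex 0.3 1.7 1.7
  endloop
 endfacet
 facet normal -0.051 0.879 -0.474
  outer loop
   vertex 2.1 4.9 0.6
   vertex 0.1 5.0 1.0
   vertex 3.4 6.0 2.5
  endloop
 endfacet
 facet normal -0.027 0.873 -0.487
  outer loop
   vertex 2.1 4.9 0.6
   vertex 3.4 6.0 2.5
   vertex 5.6 5.9 2.2
  endloop
 endfacet
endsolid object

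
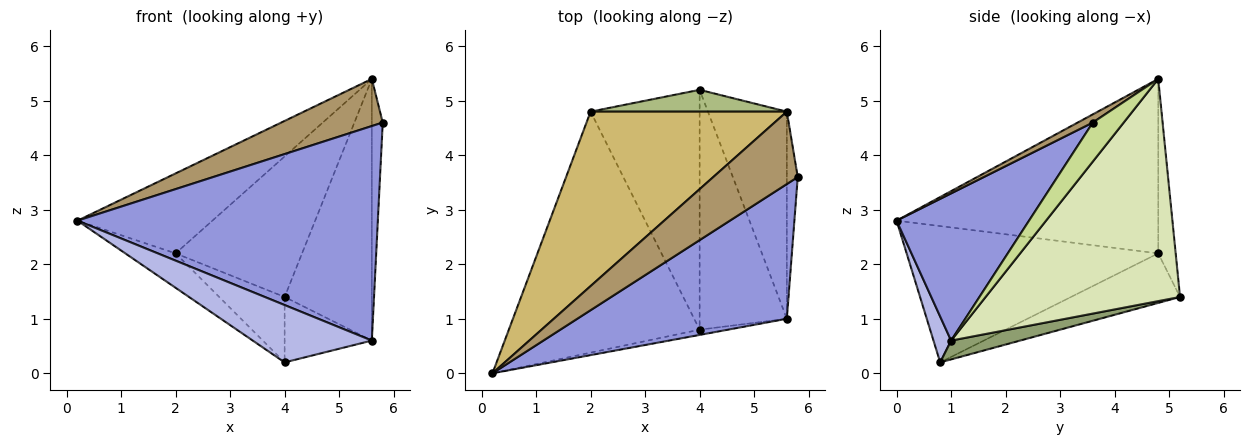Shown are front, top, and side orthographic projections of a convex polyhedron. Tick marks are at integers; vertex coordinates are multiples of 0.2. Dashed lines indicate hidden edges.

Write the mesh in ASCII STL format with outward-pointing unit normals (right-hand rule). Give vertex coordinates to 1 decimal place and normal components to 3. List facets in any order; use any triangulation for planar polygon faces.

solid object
 facet normal -0.577 0.115 -0.808
  outer loop
   vertex 2.0 4.8 2.2
   vertex 4.0 0.8 0.2
   vertex 0.2 0.0 2.8
  endloop
 endfacet
 facet normal -0.402 0.241 -0.884
  outer loop
   vertex 2.0 4.8 2.2
   vertex 4.0 5.2 1.4
   vertex 4.0 0.8 0.2
  endloop
 endfacet
 facet normal 0.350 -0.793 0.498
  outer loop
   vertex 5.6 1.0 0.6
   vertex 5.8 3.6 4.6
   vertex 0.2 0.0 2.8
  endloop
 endfacet
 facet normal 0.146 -0.985 -0.090
  outer loop
   vertex 5.6 1.0 0.6
   vertex 0.2 0.0 2.8
   vertex 4.0 0.8 0.2
  endloop
 endfacet
 facet normal 0.204 0.258 -0.944
  outer loop
   vertex 5.6 1.0 0.6
   vertex 4.0 0.8 0.2
   vertex 4.0 5.2 1.4
  endloop
 endfacet
 facet normal -0.135 0.979 0.152
  outer loop
   vertex 5.6 4.8 5.4
   vertex 4.0 5.2 1.4
   vertex 2.0 4.8 2.2
  endloop
 endfacet
 facet normal 0.912 0.322 -0.255
  outer loop
   vertex 5.6 4.8 5.4
   vertex 5.8 3.6 4.6
   vertex 5.6 1.0 0.6
  endloop
 endfacet
 facet normal 0.868 0.389 -0.308
  outer loop
   vertex 5.6 4.8 5.4
   vertex 5.6 1.0 0.6
   vertex 4.0 5.2 1.4
  endloop
 endfacet
 facet normal 0.081 -0.544 0.835
  outer loop
   vertex 5.6 4.8 5.4
   vertex 0.2 0.0 2.8
   vertex 5.8 3.6 4.6
  endloop
 endfacet
 facet normal -0.629 0.324 0.707
  outer loop
   vertex 5.6 4.8 5.4
   vertex 2.0 4.8 2.2
   vertex 0.2 0.0 2.8
  endloop
 endfacet
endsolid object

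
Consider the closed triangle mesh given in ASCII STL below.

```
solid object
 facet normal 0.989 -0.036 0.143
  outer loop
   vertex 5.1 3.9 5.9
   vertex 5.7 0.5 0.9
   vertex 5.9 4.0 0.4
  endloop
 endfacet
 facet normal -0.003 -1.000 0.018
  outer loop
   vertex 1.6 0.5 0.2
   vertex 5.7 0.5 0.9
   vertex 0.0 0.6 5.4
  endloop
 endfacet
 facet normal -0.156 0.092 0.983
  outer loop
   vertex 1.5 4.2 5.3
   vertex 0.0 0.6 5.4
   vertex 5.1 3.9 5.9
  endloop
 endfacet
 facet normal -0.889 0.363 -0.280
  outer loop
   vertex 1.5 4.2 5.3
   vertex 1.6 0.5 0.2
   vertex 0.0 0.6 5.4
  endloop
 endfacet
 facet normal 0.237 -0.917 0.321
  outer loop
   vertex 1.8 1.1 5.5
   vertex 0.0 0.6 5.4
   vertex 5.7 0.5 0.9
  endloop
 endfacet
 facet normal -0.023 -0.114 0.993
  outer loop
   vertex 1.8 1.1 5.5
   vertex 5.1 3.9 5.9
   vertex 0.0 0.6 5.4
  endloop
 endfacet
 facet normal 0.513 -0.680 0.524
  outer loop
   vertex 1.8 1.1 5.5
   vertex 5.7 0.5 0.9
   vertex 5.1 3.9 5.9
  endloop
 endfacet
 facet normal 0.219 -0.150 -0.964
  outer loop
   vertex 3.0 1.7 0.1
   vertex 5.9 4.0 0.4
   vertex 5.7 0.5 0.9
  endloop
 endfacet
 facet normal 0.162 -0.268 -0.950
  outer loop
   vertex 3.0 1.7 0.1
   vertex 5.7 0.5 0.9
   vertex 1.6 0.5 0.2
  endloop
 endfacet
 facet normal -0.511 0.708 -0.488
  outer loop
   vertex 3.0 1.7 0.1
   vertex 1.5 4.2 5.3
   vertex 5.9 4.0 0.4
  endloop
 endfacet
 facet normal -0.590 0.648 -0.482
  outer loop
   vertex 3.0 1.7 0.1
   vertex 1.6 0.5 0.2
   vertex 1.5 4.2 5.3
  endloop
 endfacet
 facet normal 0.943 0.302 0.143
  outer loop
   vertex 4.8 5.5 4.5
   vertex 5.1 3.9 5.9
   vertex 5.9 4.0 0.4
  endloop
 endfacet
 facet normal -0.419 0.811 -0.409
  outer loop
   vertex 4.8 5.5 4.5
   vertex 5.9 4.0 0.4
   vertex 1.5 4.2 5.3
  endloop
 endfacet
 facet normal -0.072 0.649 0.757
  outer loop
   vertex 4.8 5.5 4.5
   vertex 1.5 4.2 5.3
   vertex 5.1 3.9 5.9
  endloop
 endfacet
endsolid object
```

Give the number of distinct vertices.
9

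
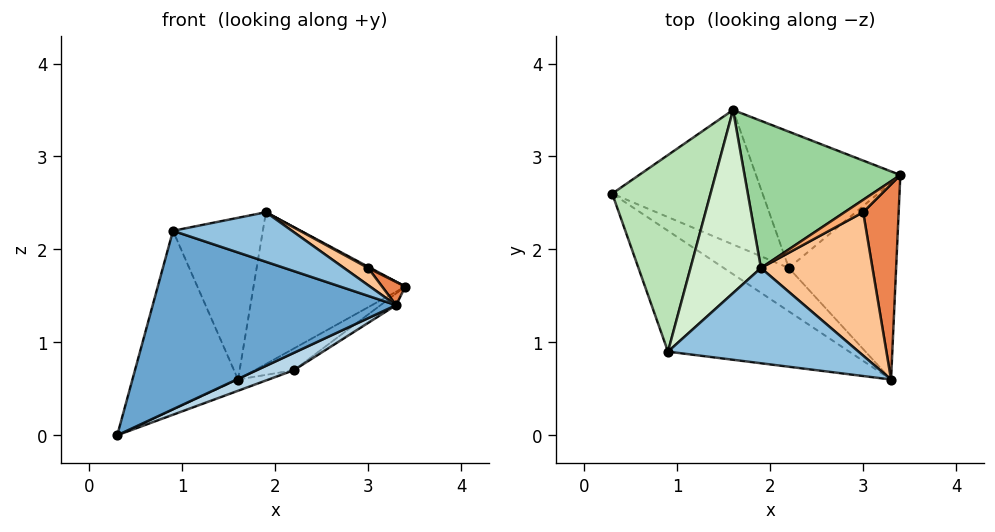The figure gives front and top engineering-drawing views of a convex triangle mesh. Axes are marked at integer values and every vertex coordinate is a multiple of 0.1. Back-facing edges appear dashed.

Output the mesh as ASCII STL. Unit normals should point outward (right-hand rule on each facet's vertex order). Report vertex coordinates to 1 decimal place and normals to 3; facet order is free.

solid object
 facet normal -0.279 -0.795 -0.538
  outer loop
   vertex 0.9 0.9 2.2
   vertex 0.3 2.6 0.0
   vertex 3.3 0.6 1.4
  endloop
 endfacet
 facet normal 0.232 -0.449 0.863
  outer loop
   vertex 0.9 0.9 2.2
   vertex 3.3 0.6 1.4
   vertex 1.9 1.8 2.4
  endloop
 endfacet
 facet normal 0.183 -0.365 -0.913
  outer loop
   vertex 2.2 1.8 0.7
   vertex 3.3 0.6 1.4
   vertex 0.3 2.6 0.0
  endloop
 endfacet
 facet normal 0.573 0.048 -0.818
  outer loop
   vertex 2.2 1.8 0.7
   vertex 3.4 2.8 1.6
   vertex 3.3 0.6 1.4
  endloop
 endfacet
 facet normal 0.524 -0.101 0.846
  outer loop
   vertex 3.0 2.4 1.8
   vertex 3.3 0.6 1.4
   vertex 3.4 2.8 1.6
  endloop
 endfacet
 facet normal 0.513 -0.085 0.854
  outer loop
   vertex 3.0 2.4 1.8
   vertex 3.4 2.8 1.6
   vertex 1.9 1.8 2.4
  endloop
 endfacet
 facet normal 0.519 -0.102 0.849
  outer loop
   vertex 3.0 2.4 1.8
   vertex 1.9 1.8 2.4
   vertex 3.3 0.6 1.4
  endloop
 endfacet
 facet normal 0.373 0.077 -0.925
  outer loop
   vertex 1.6 3.5 0.6
   vertex 2.2 1.8 0.7
   vertex 0.3 2.6 0.0
  endloop
 endfacet
 facet normal 0.521 0.134 -0.843
  outer loop
   vertex 1.6 3.5 0.6
   vertex 3.4 2.8 1.6
   vertex 2.2 1.8 0.7
  endloop
 endfacet
 facet normal -0.107 0.714 0.692
  outer loop
   vertex 1.6 3.5 0.6
   vertex 1.9 1.8 2.4
   vertex 3.4 2.8 1.6
  endloop
 endfacet
 facet normal -0.628 0.523 0.576
  outer loop
   vertex 1.6 3.5 0.6
   vertex 0.3 2.6 0.0
   vertex 0.9 0.9 2.2
  endloop
 endfacet
 facet normal -0.598 0.531 0.601
  outer loop
   vertex 1.6 3.5 0.6
   vertex 0.9 0.9 2.2
   vertex 1.9 1.8 2.4
  endloop
 endfacet
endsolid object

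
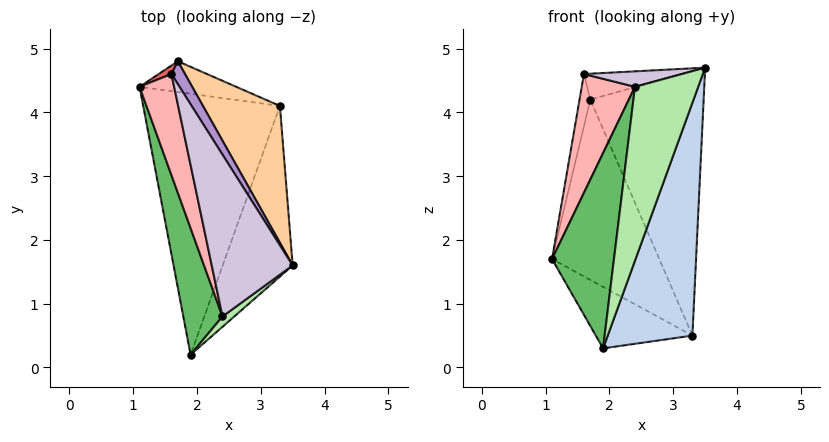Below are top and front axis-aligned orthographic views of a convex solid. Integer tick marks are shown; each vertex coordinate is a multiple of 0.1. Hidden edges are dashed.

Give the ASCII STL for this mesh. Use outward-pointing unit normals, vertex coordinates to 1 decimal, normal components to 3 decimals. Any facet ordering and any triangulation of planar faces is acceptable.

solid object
 facet normal -0.447 0.205 -0.871
  outer loop
   vertex 3.3 4.1 0.5
   vertex 1.9 0.2 0.3
   vertex 1.1 4.4 1.7
  endloop
 endfacet
 facet normal 0.919 -0.318 -0.233
  outer loop
   vertex 3.3 4.1 0.5
   vertex 3.5 1.6 4.7
   vertex 1.9 0.2 0.3
  endloop
 endfacet
 facet normal 0.043 0.985 -0.168
  outer loop
   vertex 3.3 4.1 0.5
   vertex 1.1 4.4 1.7
   vertex 1.7 4.8 4.2
  endloop
 endfacet
 facet normal 0.823 0.504 0.261
  outer loop
   vertex 3.3 4.1 0.5
   vertex 1.7 4.8 4.2
   vertex 3.5 1.6 4.7
  endloop
 endfacet
 facet normal -0.961 -0.233 0.151
  outer loop
   vertex 2.4 0.8 4.4
   vertex 1.1 4.4 1.7
   vertex 1.9 0.2 0.3
  endloop
 endfacet
 facet normal 0.579 -0.814 0.049
  outer loop
   vertex 2.4 0.8 4.4
   vertex 1.9 0.2 0.3
   vertex 3.5 1.6 4.7
  endloop
 endfacet
 facet normal -0.799 0.593 0.097
  outer loop
   vertex 1.6 4.6 4.6
   vertex 1.7 4.8 4.2
   vertex 1.1 4.4 1.7
  endloop
 endfacet
 facet normal -0.961 -0.212 0.180
  outer loop
   vertex 1.6 4.6 4.6
   vertex 1.1 4.4 1.7
   vertex 2.4 0.8 4.4
  endloop
 endfacet
 facet normal 0.754 0.492 0.435
  outer loop
   vertex 1.6 4.6 4.6
   vertex 3.5 1.6 4.7
   vertex 1.7 4.8 4.2
  endloop
 endfacet
 facet normal -0.198 -0.093 0.976
  outer loop
   vertex 1.6 4.6 4.6
   vertex 2.4 0.8 4.4
   vertex 3.5 1.6 4.7
  endloop
 endfacet
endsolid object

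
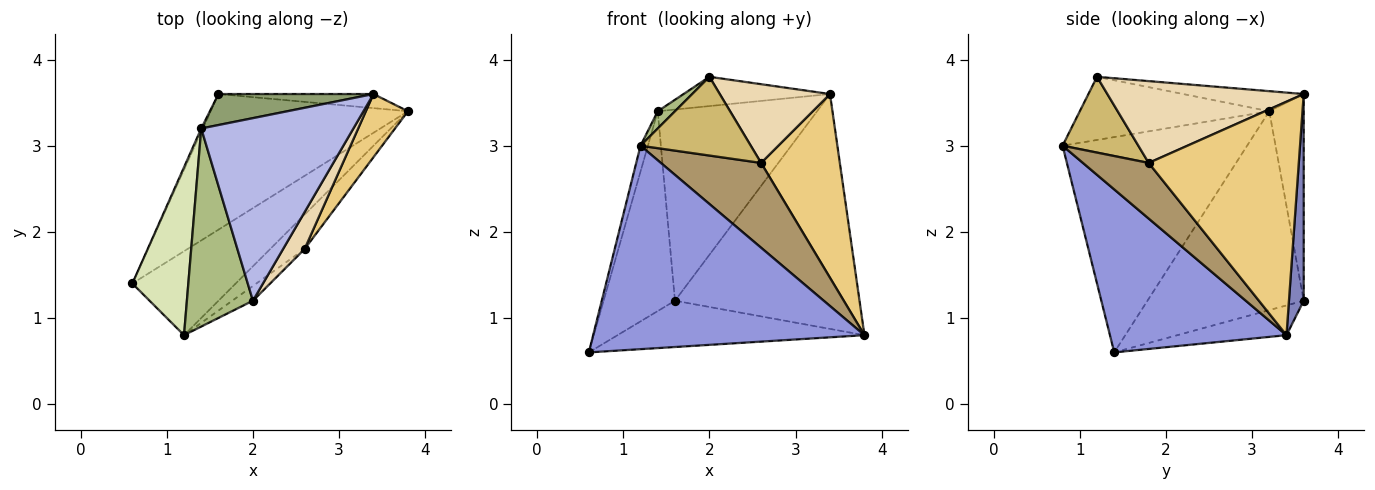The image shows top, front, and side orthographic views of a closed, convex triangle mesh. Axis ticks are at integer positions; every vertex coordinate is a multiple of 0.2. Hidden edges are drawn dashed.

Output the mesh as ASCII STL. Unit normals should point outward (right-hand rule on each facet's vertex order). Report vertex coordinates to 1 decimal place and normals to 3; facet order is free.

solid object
 facet normal -0.141 0.320 -0.937
  outer loop
   vertex 1.6 3.6 1.2
   vertex 3.8 3.4 0.8
   vertex 0.6 1.4 0.6
  endloop
 endfacet
 facet normal 0.080 0.995 -0.060
  outer loop
   vertex 1.6 3.6 1.2
   vertex 3.4 3.6 3.6
   vertex 3.8 3.4 0.8
  endloop
 endfacet
 facet normal 0.515 -0.792 -0.327
  outer loop
   vertex 1.2 0.8 3.0
   vertex 0.6 1.4 0.6
   vertex 3.8 3.4 0.8
  endloop
 endfacet
 facet normal -0.129 0.157 0.979
  outer loop
   vertex 1.4 3.2 3.4
   vertex 2.0 1.2 3.8
   vertex 3.4 3.6 3.6
  endloop
 endfacet
 facet normal -0.209 0.965 0.157
  outer loop
   vertex 1.4 3.2 3.4
   vertex 3.4 3.6 3.6
   vertex 1.6 3.6 1.2
  endloop
 endfacet
 facet normal -0.690 -0.063 0.721
  outer loop
   vertex 1.4 3.2 3.4
   vertex 1.2 0.8 3.0
   vertex 2.0 1.2 3.8
  endloop
 endfacet
 facet normal -0.910 0.415 -0.007
  outer loop
   vertex 1.4 3.2 3.4
   vertex 1.6 3.6 1.2
   vertex 0.6 1.4 0.6
  endloop
 endfacet
 facet normal -0.967 0.039 0.251
  outer loop
   vertex 1.4 3.2 3.4
   vertex 0.6 1.4 0.6
   vertex 1.2 0.8 3.0
  endloop
 endfacet
 facet normal 0.520 -0.792 -0.322
  outer loop
   vertex 2.6 1.8 2.8
   vertex 1.2 0.8 3.0
   vertex 3.8 3.4 0.8
  endloop
 endfacet
 facet normal 0.560 -0.814 -0.153
  outer loop
   vertex 2.6 1.8 2.8
   vertex 2.0 1.2 3.8
   vertex 1.2 0.8 3.0
  endloop
 endfacet
 facet normal 0.874 -0.459 0.158
  outer loop
   vertex 2.6 1.8 2.8
   vertex 3.8 3.4 0.8
   vertex 3.4 3.6 3.6
  endloop
 endfacet
 facet normal 0.850 -0.477 0.224
  outer loop
   vertex 2.6 1.8 2.8
   vertex 3.4 3.6 3.6
   vertex 2.0 1.2 3.8
  endloop
 endfacet
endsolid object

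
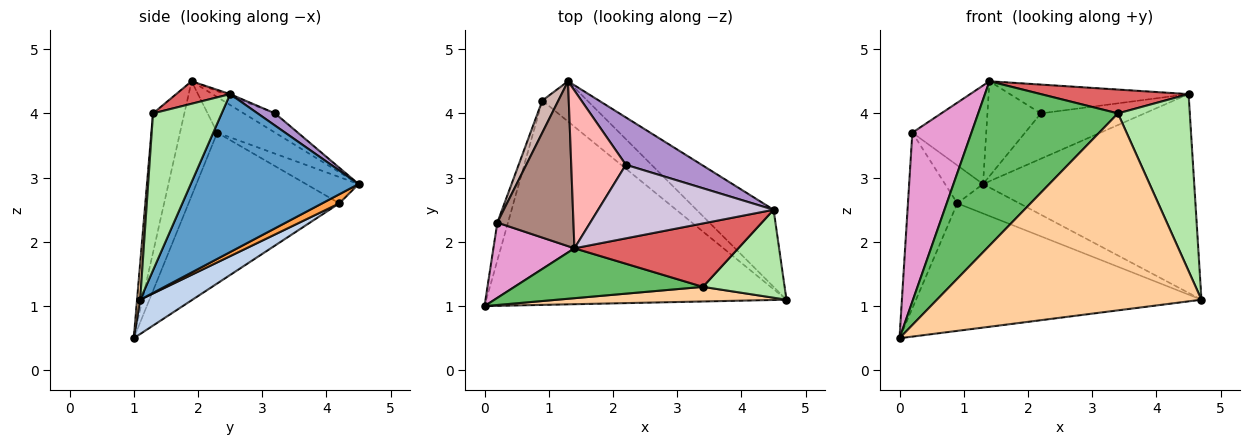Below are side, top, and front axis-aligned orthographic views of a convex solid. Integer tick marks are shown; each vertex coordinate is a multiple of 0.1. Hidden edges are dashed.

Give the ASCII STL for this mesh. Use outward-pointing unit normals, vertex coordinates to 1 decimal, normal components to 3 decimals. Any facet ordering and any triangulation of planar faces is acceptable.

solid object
 facet normal 0.595 0.749 -0.291
  outer loop
   vertex 4.5 2.5 4.3
   vertex 4.7 1.1 1.1
   vertex 1.3 4.5 2.9
  endloop
 endfacet
 facet normal 0.097 0.527 -0.844
  outer loop
   vertex 0.9 4.2 2.6
   vertex 4.7 1.1 1.1
   vertex 0.0 1.0 0.5
  endloop
 endfacet
 facet normal 0.161 0.583 -0.797
  outer loop
   vertex 0.9 4.2 2.6
   vertex 1.3 4.5 2.9
   vertex 4.7 1.1 1.1
  endloop
 endfacet
 facet normal 0.012 -0.997 0.074
  outer loop
   vertex 3.4 1.3 4.0
   vertex 0.0 1.0 0.5
   vertex 4.7 1.1 1.1
  endloop
 endfacet
 facet normal -0.210 -0.936 0.284
  outer loop
   vertex 3.4 1.3 4.0
   vertex 1.4 1.9 4.5
   vertex 0.0 1.0 0.5
  endloop
 endfacet
 facet normal 0.650 -0.680 0.338
  outer loop
   vertex 3.4 1.3 4.0
   vertex 4.7 1.1 1.1
   vertex 4.5 2.5 4.3
  endloop
 endfacet
 facet normal 0.127 -0.349 0.928
  outer loop
   vertex 3.4 1.3 4.0
   vertex 4.5 2.5 4.3
   vertex 1.4 1.9 4.5
  endloop
 endfacet
 facet normal -0.289 0.494 0.820
  outer loop
   vertex 2.2 3.2 4.0
   vertex 1.3 4.5 2.9
   vertex 1.4 1.9 4.5
  endloop
 endfacet
 facet normal 0.116 0.687 0.717
  outer loop
   vertex 2.2 3.2 4.0
   vertex 4.5 2.5 4.3
   vertex 1.3 4.5 2.9
  endloop
 endfacet
 facet normal -0.010 0.365 0.931
  outer loop
   vertex 2.2 3.2 4.0
   vertex 1.4 1.9 4.5
   vertex 4.5 2.5 4.3
  endloop
 endfacet
 facet normal -0.372 0.476 0.797
  outer loop
   vertex 0.2 2.3 3.7
   vertex 1.4 1.9 4.5
   vertex 1.3 4.5 2.9
  endloop
 endfacet
 facet normal -0.726 0.525 0.444
  outer loop
   vertex 0.2 2.3 3.7
   vertex 1.3 4.5 2.9
   vertex 0.9 4.2 2.6
  endloop
 endfacet
 facet normal -0.499 -0.792 0.353
  outer loop
   vertex 0.2 2.3 3.7
   vertex 0.0 1.0 0.5
   vertex 1.4 1.9 4.5
  endloop
 endfacet
 facet normal -0.948 0.311 -0.067
  outer loop
   vertex 0.2 2.3 3.7
   vertex 0.9 4.2 2.6
   vertex 0.0 1.0 0.5
  endloop
 endfacet
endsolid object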